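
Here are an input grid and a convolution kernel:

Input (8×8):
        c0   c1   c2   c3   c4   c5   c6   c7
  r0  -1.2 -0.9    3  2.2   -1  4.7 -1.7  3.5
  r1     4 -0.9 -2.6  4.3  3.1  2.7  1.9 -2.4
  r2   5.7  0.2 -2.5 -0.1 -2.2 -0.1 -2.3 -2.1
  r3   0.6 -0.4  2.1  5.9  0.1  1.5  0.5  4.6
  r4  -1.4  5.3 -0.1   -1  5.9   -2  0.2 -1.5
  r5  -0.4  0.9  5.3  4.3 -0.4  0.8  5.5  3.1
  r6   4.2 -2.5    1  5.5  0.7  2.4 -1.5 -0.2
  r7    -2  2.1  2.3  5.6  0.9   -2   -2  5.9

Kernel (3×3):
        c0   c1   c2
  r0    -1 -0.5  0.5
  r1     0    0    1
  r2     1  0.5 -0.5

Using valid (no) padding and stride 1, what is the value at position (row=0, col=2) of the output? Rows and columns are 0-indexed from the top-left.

The receptive field on the input at this output position is [3 2.2 -1 / -2.6 4.3 3.1 / -2.5 -0.1 -2.2]. Elementwise product with the kernel and sum: 3·-1 + 2.2·-0.5 + -1·0.5 + 3.1·1 + -2.5·1 + -0.1·0.5 + -2.2·-0.5.

-2.95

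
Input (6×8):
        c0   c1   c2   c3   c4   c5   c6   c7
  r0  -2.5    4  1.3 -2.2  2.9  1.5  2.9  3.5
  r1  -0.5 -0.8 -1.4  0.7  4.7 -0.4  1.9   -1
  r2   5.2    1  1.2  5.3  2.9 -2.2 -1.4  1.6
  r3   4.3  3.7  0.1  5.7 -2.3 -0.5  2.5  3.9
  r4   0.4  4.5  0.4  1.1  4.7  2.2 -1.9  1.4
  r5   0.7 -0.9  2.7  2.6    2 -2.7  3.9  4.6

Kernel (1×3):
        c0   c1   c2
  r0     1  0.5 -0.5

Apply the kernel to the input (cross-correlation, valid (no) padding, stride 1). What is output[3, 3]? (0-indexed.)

4.8

The receptive field on the input at this output position is [5.7 -2.3 -0.5]. Elementwise product with the kernel and sum: 5.7·1 + -2.3·0.5 + -0.5·-0.5.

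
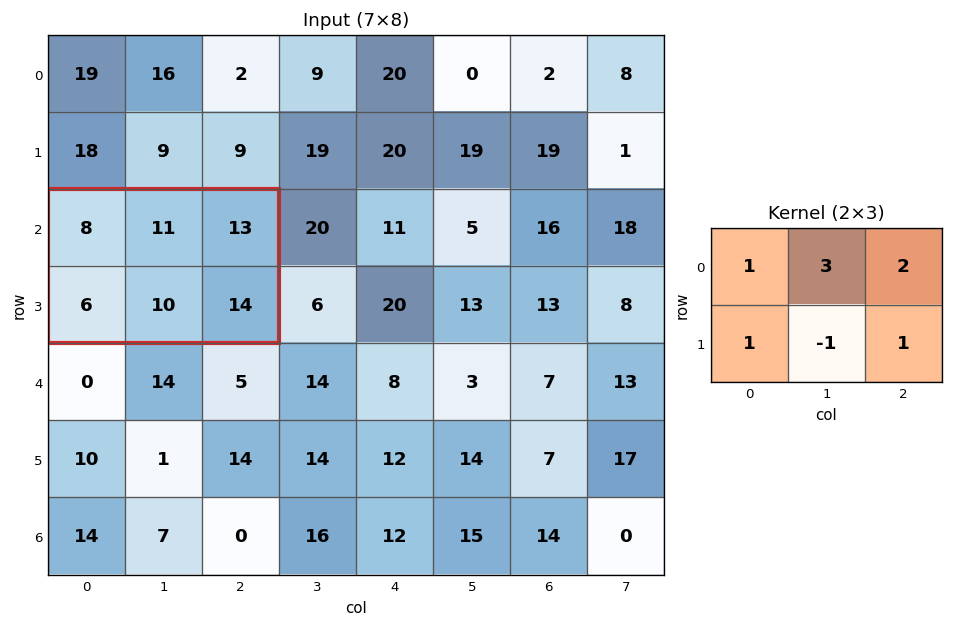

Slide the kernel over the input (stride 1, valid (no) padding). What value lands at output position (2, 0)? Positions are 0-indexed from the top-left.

The receptive field on the input at this output position is [8 11 13 / 6 10 14]. Elementwise product with the kernel and sum: 8·1 + 11·3 + 13·2 + 6·1 + 10·-1 + 14·1.

77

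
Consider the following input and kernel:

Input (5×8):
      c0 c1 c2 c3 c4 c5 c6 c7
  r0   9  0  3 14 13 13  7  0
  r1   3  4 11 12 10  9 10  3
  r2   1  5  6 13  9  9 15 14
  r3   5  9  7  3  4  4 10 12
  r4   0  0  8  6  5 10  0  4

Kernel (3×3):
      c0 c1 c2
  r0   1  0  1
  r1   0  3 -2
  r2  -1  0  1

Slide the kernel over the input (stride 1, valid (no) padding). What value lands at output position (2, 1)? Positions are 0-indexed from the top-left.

39

The receptive field on the input at this output position is [5 6 13 / 9 7 3 / 0 8 6]. Elementwise product with the kernel and sum: 5·1 + 13·1 + 7·3 + 3·-2 + 0·-1 + 6·1.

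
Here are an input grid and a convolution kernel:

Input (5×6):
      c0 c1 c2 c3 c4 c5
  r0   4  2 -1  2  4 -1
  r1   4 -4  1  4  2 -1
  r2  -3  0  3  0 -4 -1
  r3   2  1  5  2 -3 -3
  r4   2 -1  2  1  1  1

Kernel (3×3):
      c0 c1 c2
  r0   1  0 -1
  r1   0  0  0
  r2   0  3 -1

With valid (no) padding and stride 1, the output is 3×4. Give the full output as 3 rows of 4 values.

Output[0,0]: The receptive field on the input at this output position is [4 2 -1 / 4 -4 1 / -3 0 3]. Elementwise product with the kernel and sum: 4·1 + -1·-1 + 0·3 + 3·-1.

2 9 -1 -8
1 5 8 -1
-11 5 9 3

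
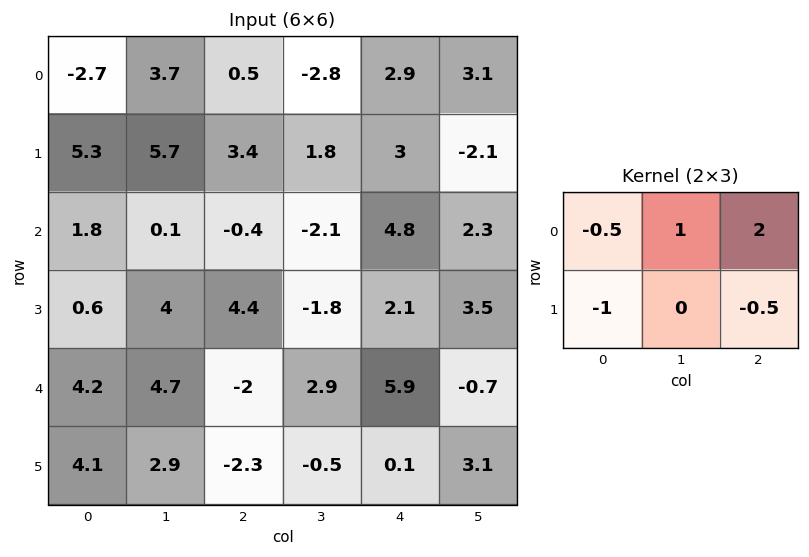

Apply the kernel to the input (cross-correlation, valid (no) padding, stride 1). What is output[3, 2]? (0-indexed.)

-0.75

The receptive field on the input at this output position is [4.4 -1.8 2.1 / -2 2.9 5.9]. Elementwise product with the kernel and sum: 4.4·-0.5 + -1.8·1 + 2.1·2 + -2·-1 + 5.9·-0.5.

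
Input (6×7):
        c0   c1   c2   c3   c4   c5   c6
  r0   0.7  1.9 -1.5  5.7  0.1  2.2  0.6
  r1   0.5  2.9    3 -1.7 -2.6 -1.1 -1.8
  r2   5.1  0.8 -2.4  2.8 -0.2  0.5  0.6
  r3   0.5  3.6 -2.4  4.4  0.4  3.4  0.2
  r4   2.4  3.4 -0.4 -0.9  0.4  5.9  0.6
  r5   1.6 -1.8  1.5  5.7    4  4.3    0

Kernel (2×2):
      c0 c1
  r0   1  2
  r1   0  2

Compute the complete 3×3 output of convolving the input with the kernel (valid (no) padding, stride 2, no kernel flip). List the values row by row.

Output[0,0]: The receptive field on the input at this output position is [0.7 1.9 / 0.5 2.9]. Elementwise product with the kernel and sum: 0.7·1 + 1.9·2 + 2.9·2.
Output[0,1]: The receptive field on the input at this output position is [-1.5 5.7 / 3 -1.7]. Elementwise product with the kernel and sum: -1.5·1 + 5.7·2 + -1.7·2.

10.3 6.5 2.3
13.9 12 7.6
5.6 9.2 20.8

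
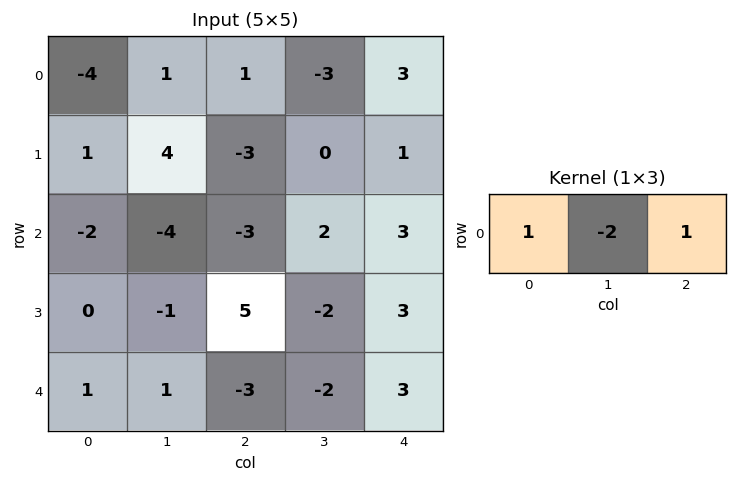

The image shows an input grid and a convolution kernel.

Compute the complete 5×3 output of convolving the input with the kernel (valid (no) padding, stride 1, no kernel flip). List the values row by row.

Output[0,0]: The receptive field on the input at this output position is [-4 1 1]. Elementwise product with the kernel and sum: -4·1 + 1·-2 + 1·1.
Output[0,1]: The receptive field on the input at this output position is [1 1 -3]. Elementwise product with the kernel and sum: 1·1 + 1·-2 + -3·1.

-5 -4 10
-10 10 -2
3 4 -4
7 -13 12
-4 5 4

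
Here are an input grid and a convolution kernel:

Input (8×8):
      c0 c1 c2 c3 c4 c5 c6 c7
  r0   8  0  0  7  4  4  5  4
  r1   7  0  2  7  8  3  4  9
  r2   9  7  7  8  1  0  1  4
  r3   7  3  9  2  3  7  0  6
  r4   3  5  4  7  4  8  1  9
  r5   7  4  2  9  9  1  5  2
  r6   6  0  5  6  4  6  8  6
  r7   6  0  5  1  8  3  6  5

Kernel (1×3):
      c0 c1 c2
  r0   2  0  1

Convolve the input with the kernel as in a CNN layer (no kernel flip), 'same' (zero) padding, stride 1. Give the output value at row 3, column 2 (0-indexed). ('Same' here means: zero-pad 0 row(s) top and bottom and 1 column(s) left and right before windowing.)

The receptive field on the zero-padded input at this output position is [3 9 2]. Elementwise product with the kernel and sum: 3·2 + 2·1.

8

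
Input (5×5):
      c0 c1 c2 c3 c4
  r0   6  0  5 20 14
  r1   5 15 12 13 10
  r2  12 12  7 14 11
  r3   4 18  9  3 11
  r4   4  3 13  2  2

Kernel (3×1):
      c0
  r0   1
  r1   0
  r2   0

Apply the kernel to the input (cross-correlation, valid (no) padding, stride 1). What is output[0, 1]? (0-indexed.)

The receptive field on the input at this output position is [0 / 15 / 12]. Elementwise product with the kernel and sum: 0·1.

0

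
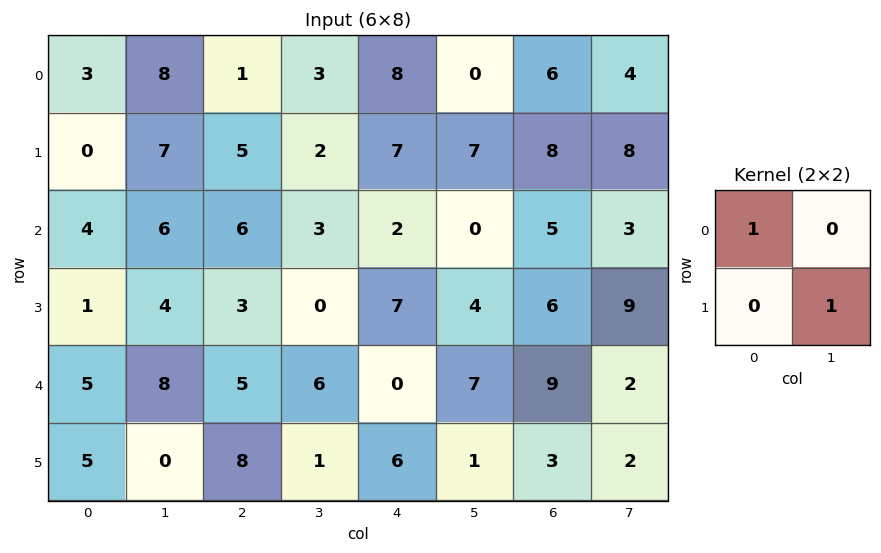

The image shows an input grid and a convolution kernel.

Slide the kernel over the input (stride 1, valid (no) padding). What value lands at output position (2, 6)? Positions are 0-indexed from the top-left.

The receptive field on the input at this output position is [5 3 / 6 9]. Elementwise product with the kernel and sum: 5·1 + 9·1.

14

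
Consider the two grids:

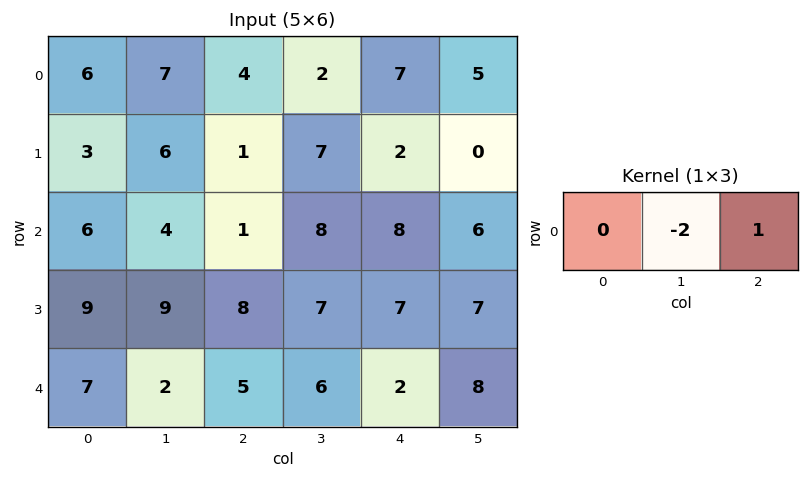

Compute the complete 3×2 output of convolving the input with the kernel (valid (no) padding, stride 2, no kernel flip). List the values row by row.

-10 3
-7 -8
1 -10

Output[0,0]: The receptive field on the input at this output position is [6 7 4]. Elementwise product with the kernel and sum: 7·-2 + 4·1.
Output[0,1]: The receptive field on the input at this output position is [4 2 7]. Elementwise product with the kernel and sum: 2·-2 + 7·1.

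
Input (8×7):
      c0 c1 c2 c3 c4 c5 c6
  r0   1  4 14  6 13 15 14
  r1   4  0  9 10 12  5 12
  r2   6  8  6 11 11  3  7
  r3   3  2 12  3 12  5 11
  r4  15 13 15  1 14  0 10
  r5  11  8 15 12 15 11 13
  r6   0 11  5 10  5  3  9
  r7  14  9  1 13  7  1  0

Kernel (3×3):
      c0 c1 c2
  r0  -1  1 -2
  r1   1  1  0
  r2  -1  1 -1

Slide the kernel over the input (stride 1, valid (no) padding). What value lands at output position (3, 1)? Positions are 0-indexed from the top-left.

The receptive field on the input at this output position is [2 12 3 / 13 15 1 / 8 15 12]. Elementwise product with the kernel and sum: 2·-1 + 12·1 + 3·-2 + 13·1 + 15·1 + 8·-1 + 15·1 + 12·-1.

27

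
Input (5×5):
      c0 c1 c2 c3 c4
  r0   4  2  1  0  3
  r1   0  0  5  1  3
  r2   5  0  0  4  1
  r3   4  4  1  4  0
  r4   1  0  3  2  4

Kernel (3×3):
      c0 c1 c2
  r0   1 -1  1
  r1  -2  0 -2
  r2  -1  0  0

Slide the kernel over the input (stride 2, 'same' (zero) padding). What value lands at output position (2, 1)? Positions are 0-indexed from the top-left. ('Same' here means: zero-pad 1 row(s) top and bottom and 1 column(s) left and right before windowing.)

3

The receptive field on the zero-padded input at this output position is [4 1 4 / 0 3 2 / 0 0 0]. Elementwise product with the kernel and sum: 4·1 + 1·-1 + 4·1 + 0·-2 + 2·-2 + 0·-1.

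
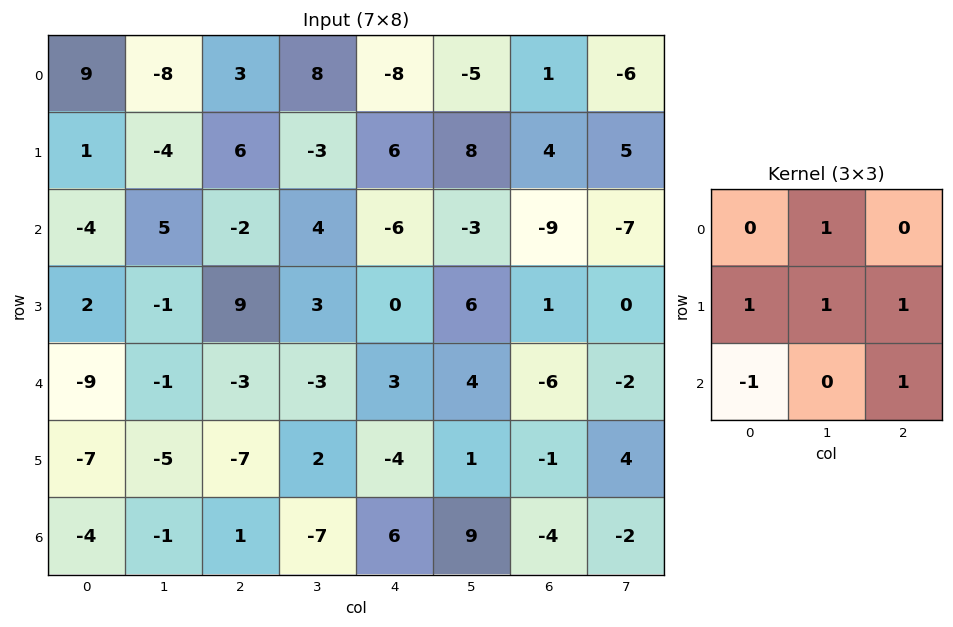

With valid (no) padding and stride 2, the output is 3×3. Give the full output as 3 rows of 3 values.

-3 13 10
21 22 -5
-15 -7 -10

Output[0,0]: The receptive field on the input at this output position is [9 -8 3 / 1 -4 6 / -4 5 -2]. Elementwise product with the kernel and sum: -8·1 + 1·1 + -4·1 + 6·1 + -4·-1 + -2·1.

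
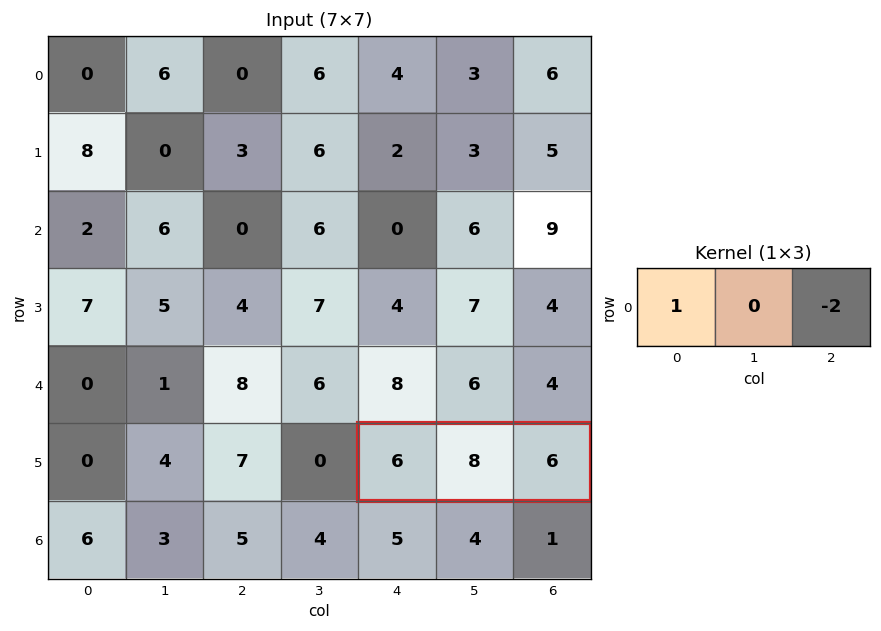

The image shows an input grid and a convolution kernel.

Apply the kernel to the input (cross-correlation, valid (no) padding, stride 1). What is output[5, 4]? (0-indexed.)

-6

The receptive field on the input at this output position is [6 8 6]. Elementwise product with the kernel and sum: 6·1 + 6·-2.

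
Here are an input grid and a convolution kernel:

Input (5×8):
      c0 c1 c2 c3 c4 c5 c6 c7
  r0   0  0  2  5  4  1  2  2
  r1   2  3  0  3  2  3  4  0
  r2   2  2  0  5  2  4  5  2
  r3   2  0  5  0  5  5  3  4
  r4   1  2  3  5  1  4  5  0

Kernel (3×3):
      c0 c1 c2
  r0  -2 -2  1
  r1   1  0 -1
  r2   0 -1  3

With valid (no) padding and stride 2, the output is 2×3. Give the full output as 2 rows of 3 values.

2 -11 1
-4 -10 6

Output[0,0]: The receptive field on the input at this output position is [0 0 2 / 2 3 0 / 2 2 0]. Elementwise product with the kernel and sum: 0·-2 + 0·-2 + 2·1 + 2·1 + 0·-1 + 2·-1 + 0·3.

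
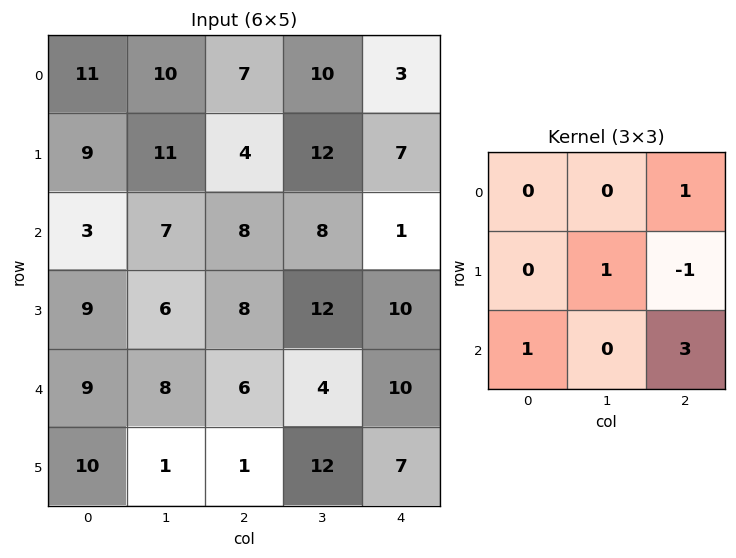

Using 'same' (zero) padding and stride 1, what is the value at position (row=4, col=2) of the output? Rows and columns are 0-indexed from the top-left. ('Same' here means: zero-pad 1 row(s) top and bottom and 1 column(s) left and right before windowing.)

The receptive field on the zero-padded input at this output position is [6 8 12 / 8 6 4 / 1 1 12]. Elementwise product with the kernel and sum: 12·1 + 6·1 + 4·-1 + 1·1 + 12·3.

51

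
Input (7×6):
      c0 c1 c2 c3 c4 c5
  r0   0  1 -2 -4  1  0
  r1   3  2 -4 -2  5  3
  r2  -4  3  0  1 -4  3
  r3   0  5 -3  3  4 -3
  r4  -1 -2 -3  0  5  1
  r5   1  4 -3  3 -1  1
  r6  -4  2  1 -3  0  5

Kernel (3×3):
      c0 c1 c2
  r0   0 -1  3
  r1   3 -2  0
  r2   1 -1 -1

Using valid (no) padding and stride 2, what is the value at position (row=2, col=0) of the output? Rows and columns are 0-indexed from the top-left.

-19

The receptive field on the input at this output position is [-1 -2 -3 / 1 4 -3 / -4 2 1]. Elementwise product with the kernel and sum: -2·-1 + -3·3 + 1·3 + 4·-2 + -4·1 + 2·-1 + 1·-1.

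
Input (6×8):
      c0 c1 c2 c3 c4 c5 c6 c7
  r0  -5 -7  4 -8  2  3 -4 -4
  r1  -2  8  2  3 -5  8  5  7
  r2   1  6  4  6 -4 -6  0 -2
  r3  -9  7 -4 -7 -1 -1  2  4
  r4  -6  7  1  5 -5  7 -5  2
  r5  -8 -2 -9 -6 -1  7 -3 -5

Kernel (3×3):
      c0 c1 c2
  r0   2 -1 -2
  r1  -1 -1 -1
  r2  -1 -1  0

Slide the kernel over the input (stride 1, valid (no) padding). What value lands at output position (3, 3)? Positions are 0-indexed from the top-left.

-11

The receptive field on the input at this output position is [-7 -1 -1 / 5 -5 7 / -6 -1 7]. Elementwise product with the kernel and sum: -7·2 + -1·-1 + -1·-2 + 5·-1 + -5·-1 + 7·-1 + -6·-1 + -1·-1.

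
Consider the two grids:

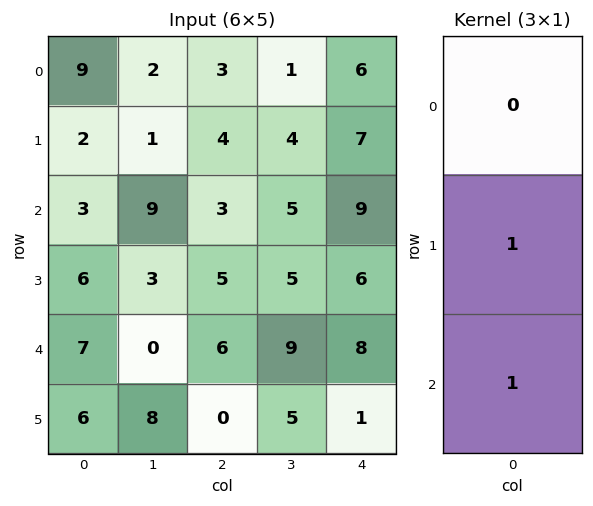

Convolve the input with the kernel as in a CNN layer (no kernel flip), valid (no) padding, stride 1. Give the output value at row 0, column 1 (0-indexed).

10

The receptive field on the input at this output position is [2 / 1 / 9]. Elementwise product with the kernel and sum: 1·1 + 9·1.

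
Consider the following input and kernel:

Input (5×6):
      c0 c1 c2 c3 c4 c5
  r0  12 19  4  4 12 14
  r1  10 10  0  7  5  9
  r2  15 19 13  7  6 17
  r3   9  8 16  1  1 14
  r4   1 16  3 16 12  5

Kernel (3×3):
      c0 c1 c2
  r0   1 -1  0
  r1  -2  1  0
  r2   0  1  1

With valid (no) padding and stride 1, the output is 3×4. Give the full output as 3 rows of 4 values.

15 15 20 6
13 2 -24 9
5 25 3 17

Output[0,0]: The receptive field on the input at this output position is [12 19 4 / 10 10 0 / 15 19 13]. Elementwise product with the kernel and sum: 12·1 + 19·-1 + 10·-2 + 10·1 + 19·1 + 13·1.
Output[0,1]: The receptive field on the input at this output position is [19 4 4 / 10 0 7 / 19 13 7]. Elementwise product with the kernel and sum: 19·1 + 4·-1 + 10·-2 + 0·1 + 13·1 + 7·1.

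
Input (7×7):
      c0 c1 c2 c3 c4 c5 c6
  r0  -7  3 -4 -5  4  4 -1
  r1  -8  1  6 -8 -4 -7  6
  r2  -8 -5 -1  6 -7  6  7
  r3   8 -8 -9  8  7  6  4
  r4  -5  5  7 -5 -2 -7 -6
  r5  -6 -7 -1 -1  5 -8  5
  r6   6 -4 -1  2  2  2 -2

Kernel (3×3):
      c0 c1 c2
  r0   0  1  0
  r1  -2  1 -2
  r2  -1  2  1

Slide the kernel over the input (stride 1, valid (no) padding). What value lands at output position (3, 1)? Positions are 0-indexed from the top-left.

2

The receptive field on the input at this output position is [-8 -9 8 / 5 7 -5 / -7 -1 -1]. Elementwise product with the kernel and sum: -9·1 + 5·-2 + 7·1 + -5·-2 + -7·-1 + -1·2 + -1·1.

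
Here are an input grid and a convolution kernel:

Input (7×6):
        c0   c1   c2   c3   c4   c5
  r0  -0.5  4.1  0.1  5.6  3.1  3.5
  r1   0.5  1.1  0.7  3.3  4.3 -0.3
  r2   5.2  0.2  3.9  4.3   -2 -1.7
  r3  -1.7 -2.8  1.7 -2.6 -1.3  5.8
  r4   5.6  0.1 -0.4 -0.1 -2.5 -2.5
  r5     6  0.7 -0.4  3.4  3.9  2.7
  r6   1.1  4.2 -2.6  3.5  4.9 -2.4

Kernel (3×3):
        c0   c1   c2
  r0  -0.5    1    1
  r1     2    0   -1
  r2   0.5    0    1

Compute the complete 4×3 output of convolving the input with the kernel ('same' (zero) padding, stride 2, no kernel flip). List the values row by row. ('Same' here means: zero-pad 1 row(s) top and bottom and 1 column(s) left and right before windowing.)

Output[0,0]: The receptive field on the zero-padded input at this output position is [0 0 0 / 0 -0.5 4.1 / 0 0.5 1.1]. Elementwise product with the kernel and sum: 0·-0.5 + 0·1 + 0·1 + 0·2 + 4.1·-1 + 0·0.5 + 1.1·1.
Output[0,1]: The receptive field on the zero-padded input at this output position is [0 0 0 / 4.1 0.1 5.6 / 1.1 0.7 3.3]. Elementwise product with the kernel and sum: 0·-0.5 + 0·1 + 0·1 + 4.1·2 + 5.6·-1 + 1.1·0.5 + 3.3·1.

-3 6.45 9.05
-1.4 -4.45 17.15
-3.9 4.55 12.5
2.5 7.55 14.3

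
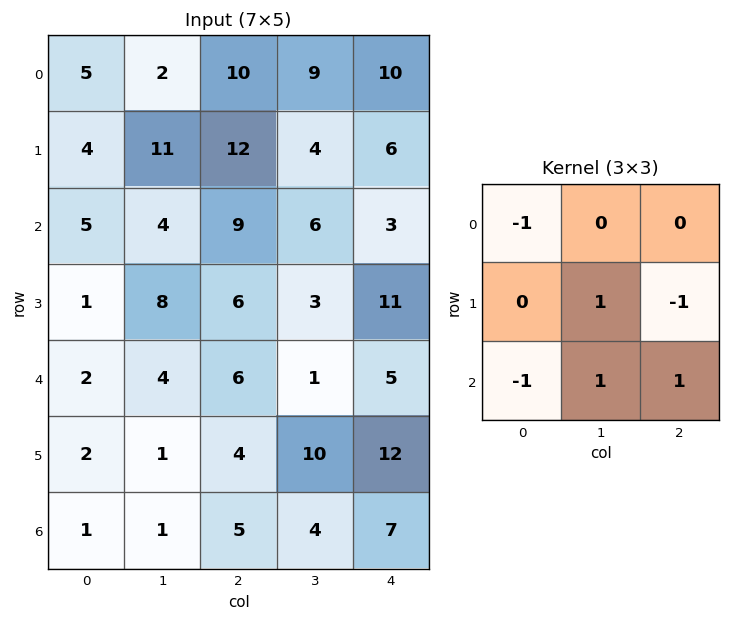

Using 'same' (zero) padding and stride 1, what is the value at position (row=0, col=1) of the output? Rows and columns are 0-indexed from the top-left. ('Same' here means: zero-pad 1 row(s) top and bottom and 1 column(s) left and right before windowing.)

The receptive field on the zero-padded input at this output position is [0 0 0 / 5 2 10 / 4 11 12]. Elementwise product with the kernel and sum: 0·-1 + 2·1 + 10·-1 + 4·-1 + 11·1 + 12·1.

11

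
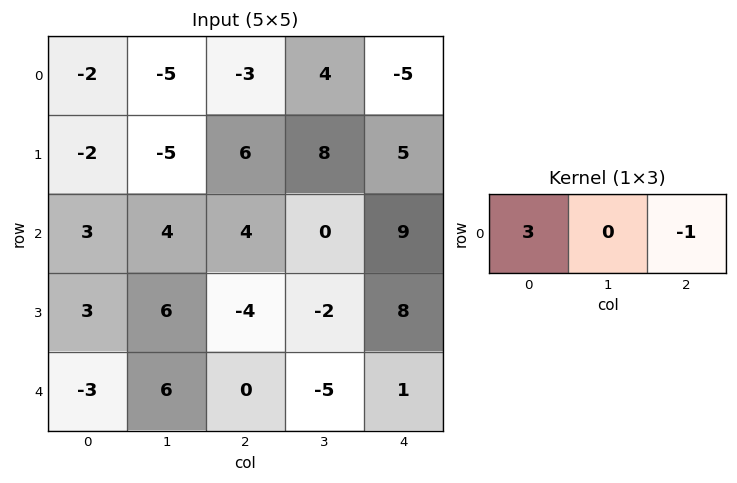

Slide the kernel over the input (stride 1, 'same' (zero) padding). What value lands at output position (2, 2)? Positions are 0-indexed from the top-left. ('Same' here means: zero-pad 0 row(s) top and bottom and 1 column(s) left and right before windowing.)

The receptive field on the zero-padded input at this output position is [4 4 0]. Elementwise product with the kernel and sum: 4·3 + 0·-1.

12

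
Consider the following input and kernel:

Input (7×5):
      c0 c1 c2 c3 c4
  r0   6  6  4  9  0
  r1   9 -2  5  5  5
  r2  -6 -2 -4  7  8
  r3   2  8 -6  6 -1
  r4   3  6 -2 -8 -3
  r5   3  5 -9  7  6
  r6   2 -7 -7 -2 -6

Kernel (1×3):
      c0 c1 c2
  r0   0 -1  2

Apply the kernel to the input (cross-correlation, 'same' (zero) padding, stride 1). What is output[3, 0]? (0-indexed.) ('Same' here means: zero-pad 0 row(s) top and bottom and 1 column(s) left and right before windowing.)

The receptive field on the zero-padded input at this output position is [0 2 8]. Elementwise product with the kernel and sum: 2·-1 + 8·2.

14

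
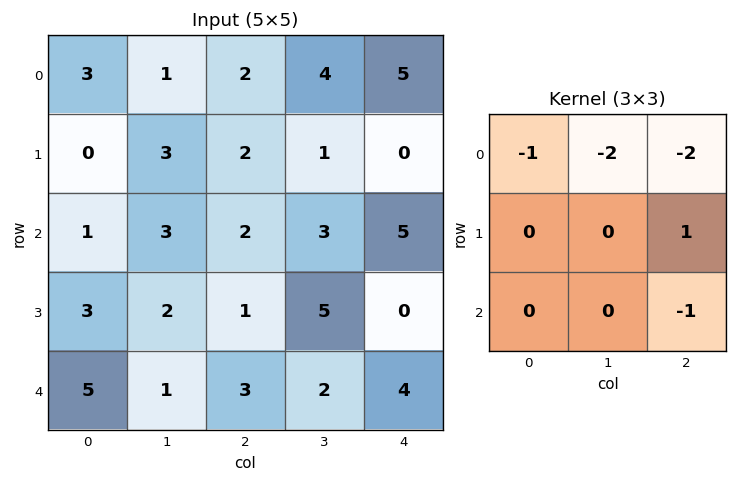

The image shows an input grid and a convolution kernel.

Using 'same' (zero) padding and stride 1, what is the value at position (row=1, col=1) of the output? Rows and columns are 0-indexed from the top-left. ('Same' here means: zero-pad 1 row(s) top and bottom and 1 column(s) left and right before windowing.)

The receptive field on the zero-padded input at this output position is [3 1 2 / 0 3 2 / 1 3 2]. Elementwise product with the kernel and sum: 3·-1 + 1·-2 + 2·-2 + 2·1 + 2·-1.

-9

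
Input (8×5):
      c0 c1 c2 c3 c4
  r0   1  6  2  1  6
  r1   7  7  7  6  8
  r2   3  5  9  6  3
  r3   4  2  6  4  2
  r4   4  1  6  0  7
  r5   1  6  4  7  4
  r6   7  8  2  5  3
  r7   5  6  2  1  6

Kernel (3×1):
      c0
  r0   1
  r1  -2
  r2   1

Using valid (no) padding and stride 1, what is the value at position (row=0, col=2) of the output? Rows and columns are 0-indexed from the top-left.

-3

The receptive field on the input at this output position is [2 / 7 / 9]. Elementwise product with the kernel and sum: 2·1 + 7·-2 + 9·1.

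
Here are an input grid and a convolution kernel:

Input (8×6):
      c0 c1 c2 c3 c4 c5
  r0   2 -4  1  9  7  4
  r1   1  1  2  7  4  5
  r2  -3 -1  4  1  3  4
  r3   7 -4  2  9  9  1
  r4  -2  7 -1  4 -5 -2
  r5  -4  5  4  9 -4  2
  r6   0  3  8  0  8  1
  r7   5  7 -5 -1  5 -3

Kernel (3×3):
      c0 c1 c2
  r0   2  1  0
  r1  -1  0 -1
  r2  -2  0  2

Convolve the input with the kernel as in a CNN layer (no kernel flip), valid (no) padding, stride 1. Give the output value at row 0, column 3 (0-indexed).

The receptive field on the input at this output position is [9 7 4 / 7 4 5 / 1 3 4]. Elementwise product with the kernel and sum: 9·2 + 7·1 + 7·-1 + 5·-1 + 1·-2 + 4·2.

19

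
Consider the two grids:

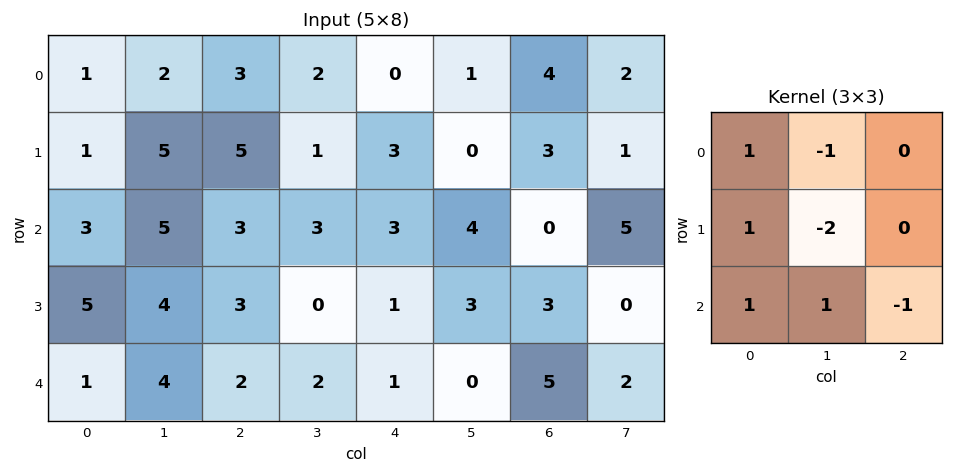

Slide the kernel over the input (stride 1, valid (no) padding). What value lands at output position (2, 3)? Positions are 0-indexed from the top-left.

The receptive field on the input at this output position is [3 3 4 / 0 1 3 / 2 1 0]. Elementwise product with the kernel and sum: 3·1 + 3·-1 + 0·1 + 1·-2 + 2·1 + 1·1 + 0·-1.

1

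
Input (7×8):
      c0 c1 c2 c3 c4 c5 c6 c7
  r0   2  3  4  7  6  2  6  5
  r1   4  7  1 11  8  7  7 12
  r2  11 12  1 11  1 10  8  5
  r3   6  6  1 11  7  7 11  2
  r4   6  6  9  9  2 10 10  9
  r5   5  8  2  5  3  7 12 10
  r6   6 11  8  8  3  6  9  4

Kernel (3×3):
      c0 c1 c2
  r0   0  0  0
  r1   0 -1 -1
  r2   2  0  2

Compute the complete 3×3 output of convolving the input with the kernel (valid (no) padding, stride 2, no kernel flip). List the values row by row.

16 -15 4
23 4 6
18 14 5

Output[0,0]: The receptive field on the input at this output position is [2 3 4 / 4 7 1 / 11 12 1]. Elementwise product with the kernel and sum: 7·-1 + 1·-1 + 11·2 + 1·2.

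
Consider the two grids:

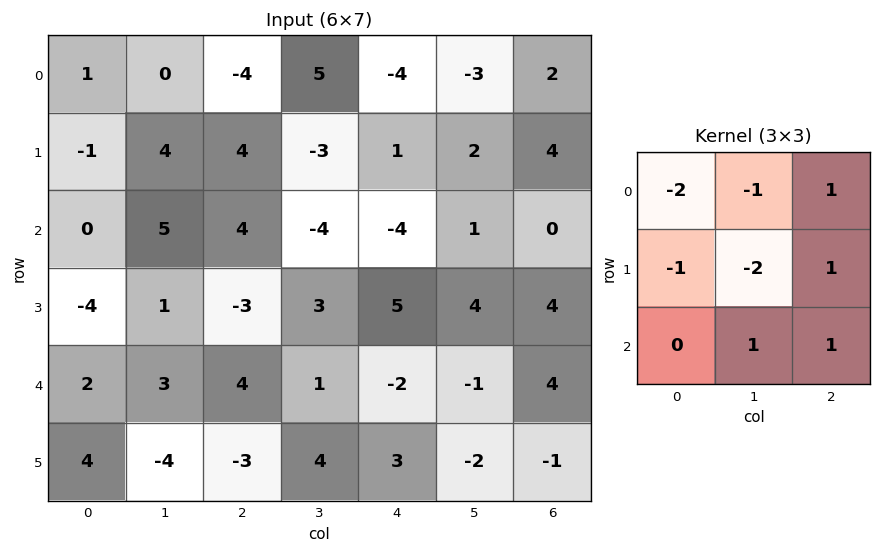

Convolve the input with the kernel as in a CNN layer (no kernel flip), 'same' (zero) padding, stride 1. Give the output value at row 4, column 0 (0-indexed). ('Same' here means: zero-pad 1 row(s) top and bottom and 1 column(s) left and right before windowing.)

The receptive field on the zero-padded input at this output position is [0 -4 1 / 0 2 3 / 0 4 -4]. Elementwise product with the kernel and sum: 0·-2 + -4·-1 + 1·1 + 0·-1 + 2·-2 + 3·1 + 4·1 + -4·1.

4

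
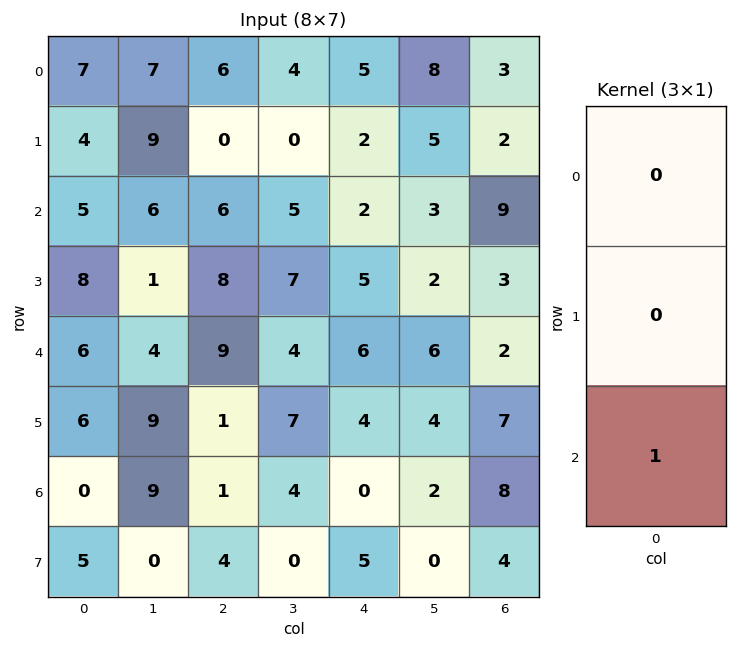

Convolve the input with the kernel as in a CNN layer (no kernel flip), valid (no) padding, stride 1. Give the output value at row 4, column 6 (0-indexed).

8

The receptive field on the input at this output position is [2 / 7 / 8]. Elementwise product with the kernel and sum: 8·1.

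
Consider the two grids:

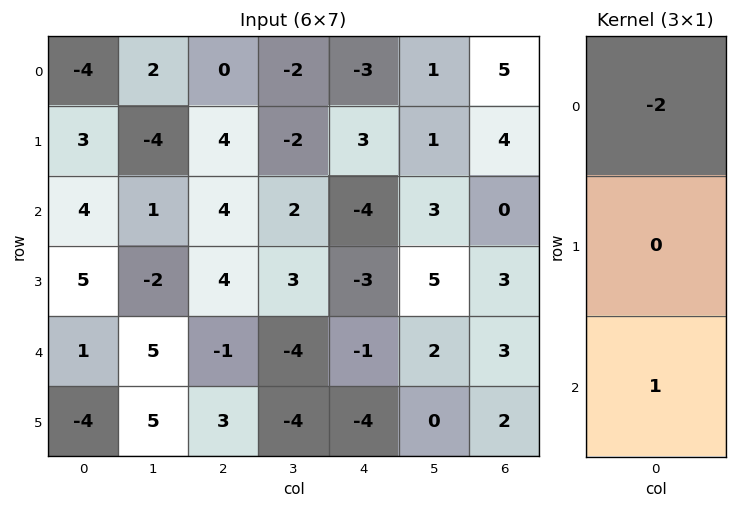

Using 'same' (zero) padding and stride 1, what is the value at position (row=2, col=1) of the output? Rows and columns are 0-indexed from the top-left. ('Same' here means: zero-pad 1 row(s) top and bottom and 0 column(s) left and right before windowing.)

6

The receptive field on the zero-padded input at this output position is [-4 / 1 / -2]. Elementwise product with the kernel and sum: -4·-2 + -2·1.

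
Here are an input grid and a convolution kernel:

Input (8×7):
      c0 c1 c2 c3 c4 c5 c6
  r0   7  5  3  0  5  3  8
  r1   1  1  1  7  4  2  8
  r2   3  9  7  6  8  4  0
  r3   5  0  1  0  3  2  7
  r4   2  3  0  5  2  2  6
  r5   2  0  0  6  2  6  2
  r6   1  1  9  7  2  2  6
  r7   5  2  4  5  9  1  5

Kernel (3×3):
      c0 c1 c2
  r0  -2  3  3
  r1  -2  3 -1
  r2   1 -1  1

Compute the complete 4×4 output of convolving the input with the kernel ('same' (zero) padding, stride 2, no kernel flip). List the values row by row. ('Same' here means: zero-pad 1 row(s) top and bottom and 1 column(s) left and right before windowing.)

Output[0,0]: The receptive field on the zero-padded input at this output position is [0 0 0 / 0 7 5 / 0 1 1]. Elementwise product with the kernel and sum: 0·-2 + 0·3 + 0·3 + 0·-2 + 7·3 + 5·-1 + 0·1 + 1·-1 + 1·1.
Output[0,1]: The receptive field on the zero-padded input at this output position is [0 0 0 / 5 3 0 / 1 1 7]. Elementwise product with the kernel and sum: 0·-2 + 0·3 + 0·3 + 5·-2 + 3·3 + 0·-1 + 1·1 + 1·-1 + 7·1.

16 6 17 12
1 18 11 7
16 -2 19 35
5 39 -1 4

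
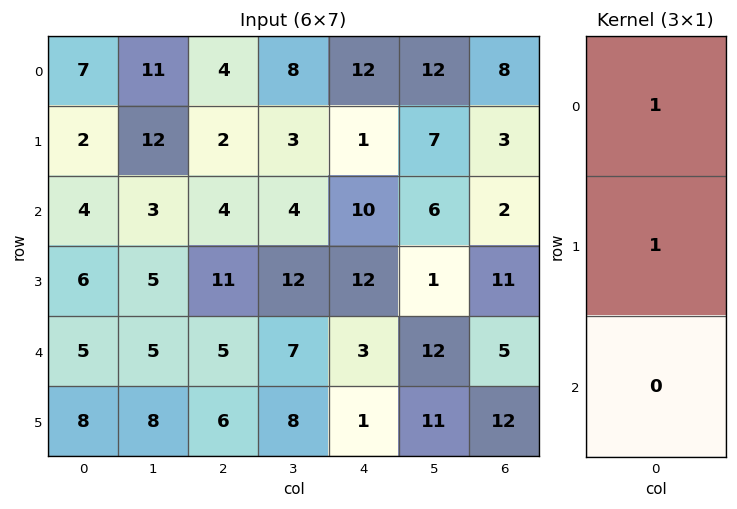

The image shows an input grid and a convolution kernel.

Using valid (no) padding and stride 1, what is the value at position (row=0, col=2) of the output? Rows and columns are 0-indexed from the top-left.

The receptive field on the input at this output position is [4 / 2 / 4]. Elementwise product with the kernel and sum: 4·1 + 2·1.

6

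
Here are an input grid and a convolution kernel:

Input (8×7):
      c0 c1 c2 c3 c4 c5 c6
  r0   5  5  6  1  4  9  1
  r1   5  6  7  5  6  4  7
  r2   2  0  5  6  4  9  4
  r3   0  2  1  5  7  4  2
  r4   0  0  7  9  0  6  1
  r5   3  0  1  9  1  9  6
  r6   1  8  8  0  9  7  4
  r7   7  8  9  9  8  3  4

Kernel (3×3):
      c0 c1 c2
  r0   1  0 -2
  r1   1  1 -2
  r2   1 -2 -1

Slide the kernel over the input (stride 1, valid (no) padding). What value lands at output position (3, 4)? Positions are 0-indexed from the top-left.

The receptive field on the input at this output position is [7 4 2 / 0 6 1 / 1 9 6]. Elementwise product with the kernel and sum: 7·1 + 2·-2 + 0·1 + 6·1 + 1·-2 + 1·1 + 9·-2 + 6·-1.

-16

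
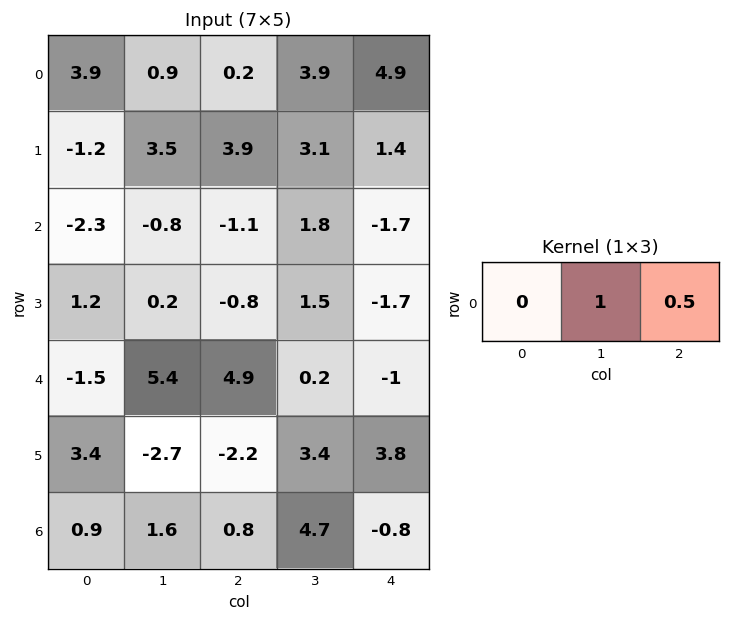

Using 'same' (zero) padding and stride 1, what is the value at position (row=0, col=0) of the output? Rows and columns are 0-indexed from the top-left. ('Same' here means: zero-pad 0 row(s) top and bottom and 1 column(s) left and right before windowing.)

The receptive field on the zero-padded input at this output position is [0 3.9 0.9]. Elementwise product with the kernel and sum: 3.9·1 + 0.9·0.5.

4.35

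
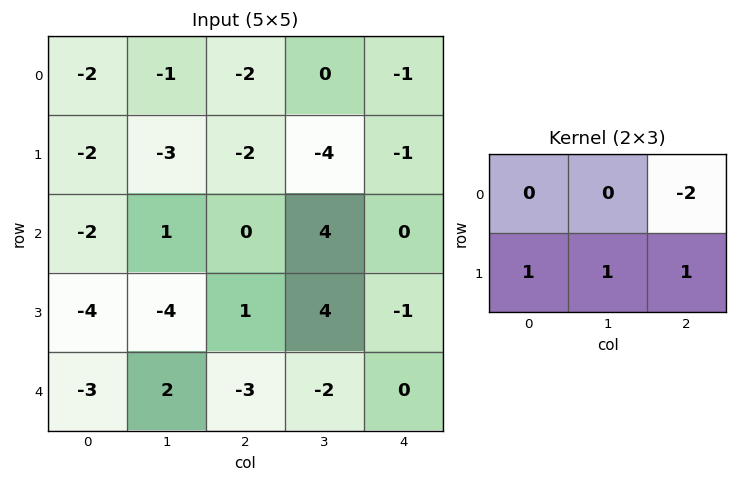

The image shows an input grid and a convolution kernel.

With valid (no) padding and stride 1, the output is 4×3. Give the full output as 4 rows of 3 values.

Output[0,0]: The receptive field on the input at this output position is [-2 -1 -2 / -2 -3 -2]. Elementwise product with the kernel and sum: -2·-2 + -2·1 + -3·1 + -2·1.
Output[0,1]: The receptive field on the input at this output position is [-1 -2 0 / -3 -2 -4]. Elementwise product with the kernel and sum: 0·-2 + -3·1 + -2·1 + -4·1.

-3 -9 -5
3 13 6
-7 -7 4
-6 -11 -3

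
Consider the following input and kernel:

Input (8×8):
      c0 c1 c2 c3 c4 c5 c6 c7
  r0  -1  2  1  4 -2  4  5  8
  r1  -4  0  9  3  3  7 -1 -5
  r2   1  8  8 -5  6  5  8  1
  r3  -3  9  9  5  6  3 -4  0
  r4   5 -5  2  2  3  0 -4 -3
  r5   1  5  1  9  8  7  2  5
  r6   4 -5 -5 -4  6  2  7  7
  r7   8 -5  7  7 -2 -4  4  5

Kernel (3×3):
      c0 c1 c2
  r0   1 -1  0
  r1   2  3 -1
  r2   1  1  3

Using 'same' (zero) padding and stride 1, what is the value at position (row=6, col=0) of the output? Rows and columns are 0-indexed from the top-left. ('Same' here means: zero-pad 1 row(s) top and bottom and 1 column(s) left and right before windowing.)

9

The receptive field on the zero-padded input at this output position is [0 1 5 / 0 4 -5 / 0 8 -5]. Elementwise product with the kernel and sum: 0·1 + 1·-1 + 0·2 + 4·3 + -5·-1 + 0·1 + 8·1 + -5·3.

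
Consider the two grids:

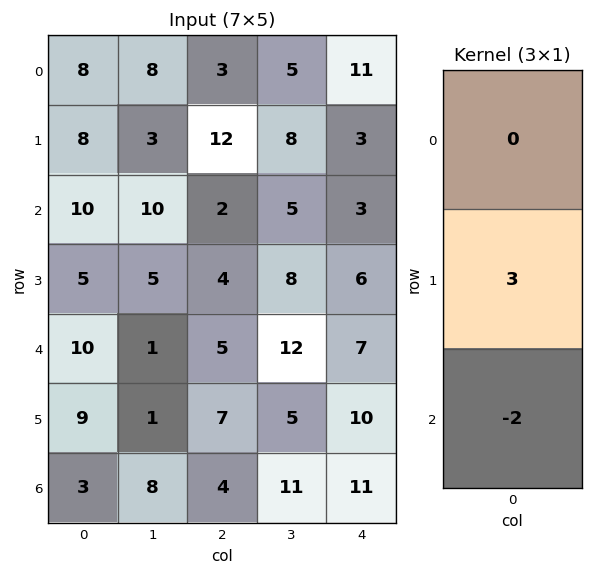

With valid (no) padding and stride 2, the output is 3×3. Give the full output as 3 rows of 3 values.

Output[0,0]: The receptive field on the input at this output position is [8 / 8 / 10]. Elementwise product with the kernel and sum: 8·3 + 10·-2.
Output[0,1]: The receptive field on the input at this output position is [3 / 12 / 2]. Elementwise product with the kernel and sum: 12·3 + 2·-2.

4 32 3
-5 2 4
21 13 8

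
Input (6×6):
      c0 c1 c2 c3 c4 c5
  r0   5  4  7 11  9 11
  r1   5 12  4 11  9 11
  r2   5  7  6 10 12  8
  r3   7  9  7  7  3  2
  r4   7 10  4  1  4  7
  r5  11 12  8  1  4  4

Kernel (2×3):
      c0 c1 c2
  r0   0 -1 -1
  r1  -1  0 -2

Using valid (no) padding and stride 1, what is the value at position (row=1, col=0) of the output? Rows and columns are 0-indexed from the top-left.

The receptive field on the input at this output position is [5 12 4 / 5 7 6]. Elementwise product with the kernel and sum: 12·-1 + 4·-1 + 5·-1 + 6·-2.

-33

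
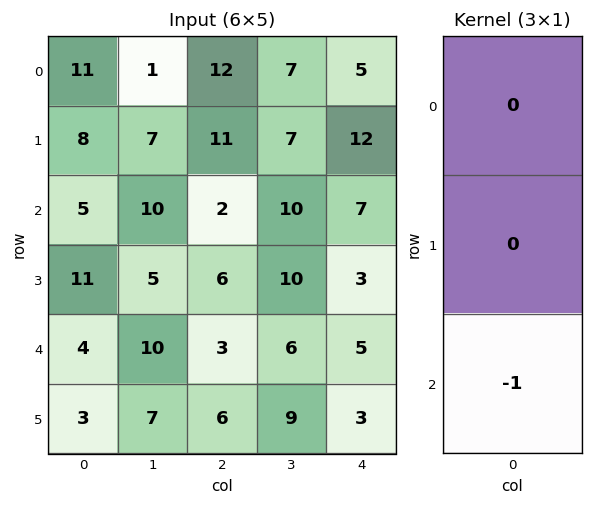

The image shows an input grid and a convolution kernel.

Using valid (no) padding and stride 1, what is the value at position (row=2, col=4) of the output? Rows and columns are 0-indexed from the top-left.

-5

The receptive field on the input at this output position is [7 / 3 / 5]. Elementwise product with the kernel and sum: 5·-1.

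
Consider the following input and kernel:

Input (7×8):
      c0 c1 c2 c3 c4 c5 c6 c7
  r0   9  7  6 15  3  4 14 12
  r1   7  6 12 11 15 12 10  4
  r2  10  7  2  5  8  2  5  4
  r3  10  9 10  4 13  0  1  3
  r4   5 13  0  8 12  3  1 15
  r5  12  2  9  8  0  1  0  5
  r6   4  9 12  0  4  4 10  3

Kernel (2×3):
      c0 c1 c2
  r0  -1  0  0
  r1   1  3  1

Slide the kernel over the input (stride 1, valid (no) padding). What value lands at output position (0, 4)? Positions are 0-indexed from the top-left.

The receptive field on the input at this output position is [3 4 14 / 15 12 10]. Elementwise product with the kernel and sum: 3·-1 + 15·1 + 12·3 + 10·1.

58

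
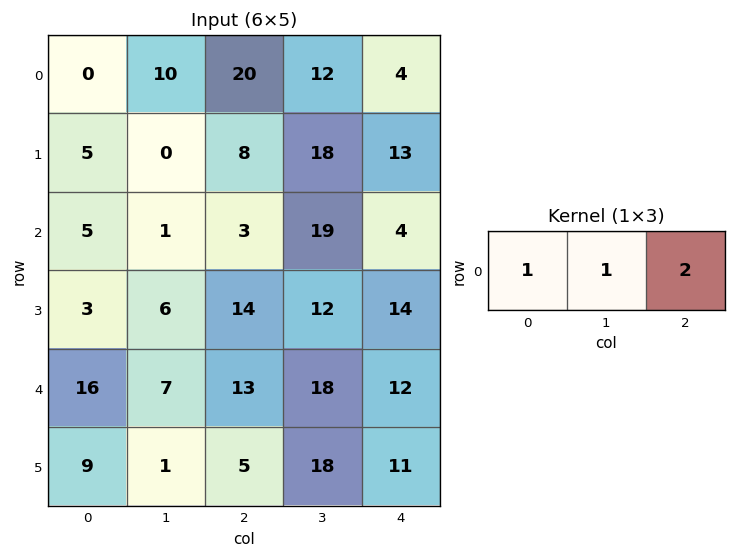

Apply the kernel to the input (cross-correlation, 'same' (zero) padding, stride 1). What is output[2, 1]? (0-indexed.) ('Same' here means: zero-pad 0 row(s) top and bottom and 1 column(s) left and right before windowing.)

The receptive field on the zero-padded input at this output position is [5 1 3]. Elementwise product with the kernel and sum: 5·1 + 1·1 + 3·2.

12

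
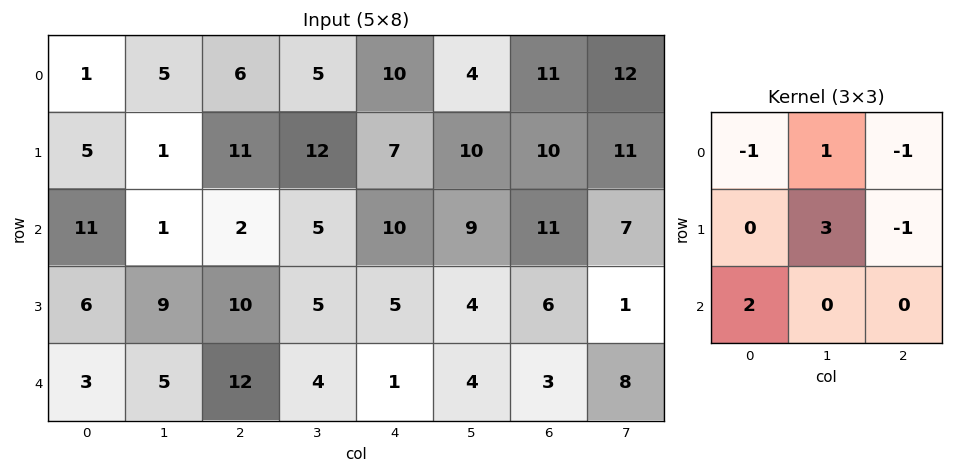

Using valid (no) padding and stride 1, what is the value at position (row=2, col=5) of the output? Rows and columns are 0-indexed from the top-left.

The receptive field on the input at this output position is [9 11 7 / 4 6 1 / 4 3 8]. Elementwise product with the kernel and sum: 9·-1 + 11·1 + 7·-1 + 6·3 + 1·-1 + 4·2.

20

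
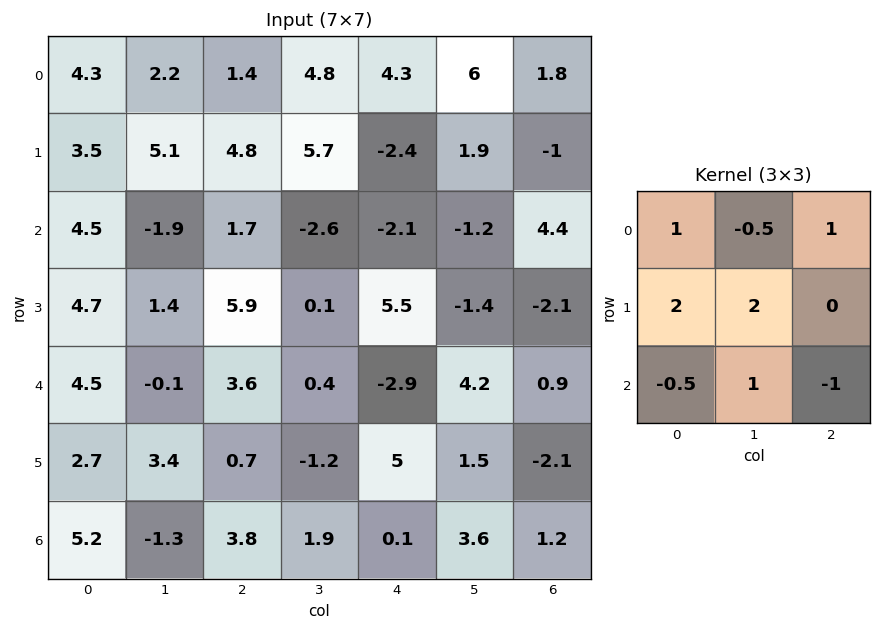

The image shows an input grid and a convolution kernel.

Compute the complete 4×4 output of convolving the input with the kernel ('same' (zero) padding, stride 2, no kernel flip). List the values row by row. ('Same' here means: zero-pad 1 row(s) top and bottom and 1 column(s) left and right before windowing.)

Output[0,0]: The receptive field on the zero-padded input at this output position is [0 0 0 / 0 4.3 2.2 / 0 3.5 5.1]. Elementwise product with the kernel and sum: 0·1 + 0·-0.5 + 0·1 + 0·2 + 4.3·2 + 0·-0.5 + 3.5·1 + 5.1·-1.

7 3.75 11.05 13.65
15.65 13.1 6.25 7.4
7.35 5.75 -4.95 7
12.45 6.85 1.8 12.15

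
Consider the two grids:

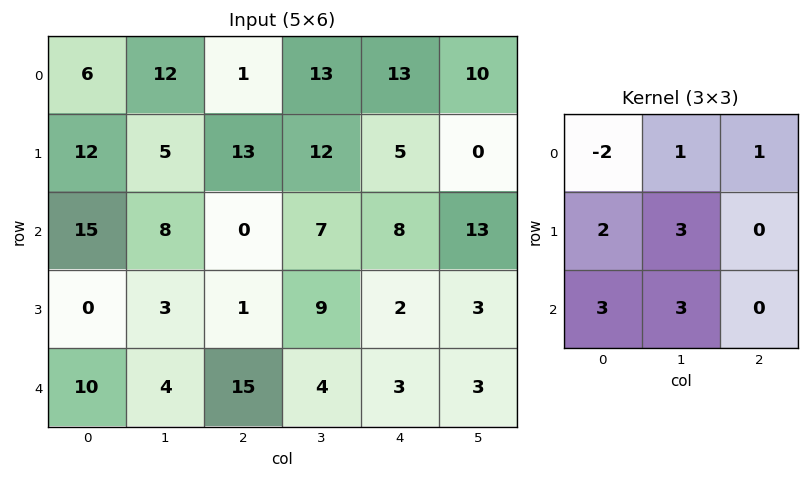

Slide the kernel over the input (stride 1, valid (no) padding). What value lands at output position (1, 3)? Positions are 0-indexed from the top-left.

The receptive field on the input at this output position is [12 5 0 / 7 8 13 / 9 2 3]. Elementwise product with the kernel and sum: 12·-2 + 5·1 + 0·1 + 7·2 + 8·3 + 9·3 + 2·3.

52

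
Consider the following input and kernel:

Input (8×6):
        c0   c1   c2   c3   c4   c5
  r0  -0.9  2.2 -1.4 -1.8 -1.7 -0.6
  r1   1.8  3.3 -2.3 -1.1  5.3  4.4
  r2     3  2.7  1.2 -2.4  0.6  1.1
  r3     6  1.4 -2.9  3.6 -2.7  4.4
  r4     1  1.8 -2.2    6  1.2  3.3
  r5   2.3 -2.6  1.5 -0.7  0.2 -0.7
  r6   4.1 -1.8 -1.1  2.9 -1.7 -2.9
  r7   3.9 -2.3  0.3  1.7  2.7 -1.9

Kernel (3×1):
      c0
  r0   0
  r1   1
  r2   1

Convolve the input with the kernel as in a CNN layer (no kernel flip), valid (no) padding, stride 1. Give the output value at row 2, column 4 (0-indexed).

The receptive field on the input at this output position is [0.6 / -2.7 / 1.2]. Elementwise product with the kernel and sum: -2.7·1 + 1.2·1.

-1.5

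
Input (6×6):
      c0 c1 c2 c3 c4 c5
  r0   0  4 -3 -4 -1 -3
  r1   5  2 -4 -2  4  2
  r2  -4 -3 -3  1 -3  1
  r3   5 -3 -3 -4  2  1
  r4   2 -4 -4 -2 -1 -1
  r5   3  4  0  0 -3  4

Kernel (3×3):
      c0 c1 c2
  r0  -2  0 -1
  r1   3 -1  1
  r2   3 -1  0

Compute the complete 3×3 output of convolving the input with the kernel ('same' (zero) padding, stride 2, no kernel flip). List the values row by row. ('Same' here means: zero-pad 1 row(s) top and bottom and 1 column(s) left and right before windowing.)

-1 21 -24
-6 -13 -5
-6 12 4

Output[0,0]: The receptive field on the zero-padded input at this output position is [0 0 0 / 0 0 4 / 0 5 2]. Elementwise product with the kernel and sum: 0·-2 + 0·-1 + 0·3 + 0·-1 + 4·1 + 0·3 + 5·-1.
Output[0,1]: The receptive field on the zero-padded input at this output position is [0 0 0 / 4 -3 -4 / 2 -4 -2]. Elementwise product with the kernel and sum: 0·-2 + 0·-1 + 4·3 + -3·-1 + -4·1 + 2·3 + -4·-1.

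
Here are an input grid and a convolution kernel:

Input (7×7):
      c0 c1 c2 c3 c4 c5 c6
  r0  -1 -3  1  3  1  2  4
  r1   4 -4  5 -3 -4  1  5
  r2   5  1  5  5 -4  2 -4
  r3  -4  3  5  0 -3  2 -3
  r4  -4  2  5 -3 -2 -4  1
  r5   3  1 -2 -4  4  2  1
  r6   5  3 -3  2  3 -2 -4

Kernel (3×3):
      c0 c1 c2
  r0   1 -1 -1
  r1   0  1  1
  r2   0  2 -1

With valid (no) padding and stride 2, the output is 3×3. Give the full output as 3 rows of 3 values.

Output[0,0]: The receptive field on the input at this output position is [-1 -3 1 / 4 -4 5 / 5 1 5]. Elementwise product with the kernel and sum: -1·1 + -3·-1 + 1·-1 + -4·1 + 5·1 + 1·2 + 5·-1.
Output[0,1]: The receptive field on the input at this output position is [1 3 1 / 5 -3 -4 / 5 5 -4]. Elementwise product with the kernel and sum: 1·1 + 3·-1 + 1·-1 + -3·1 + -4·1 + 5·2 + -4·-1.

-1 4 9
6 -3 -12
-3 11 4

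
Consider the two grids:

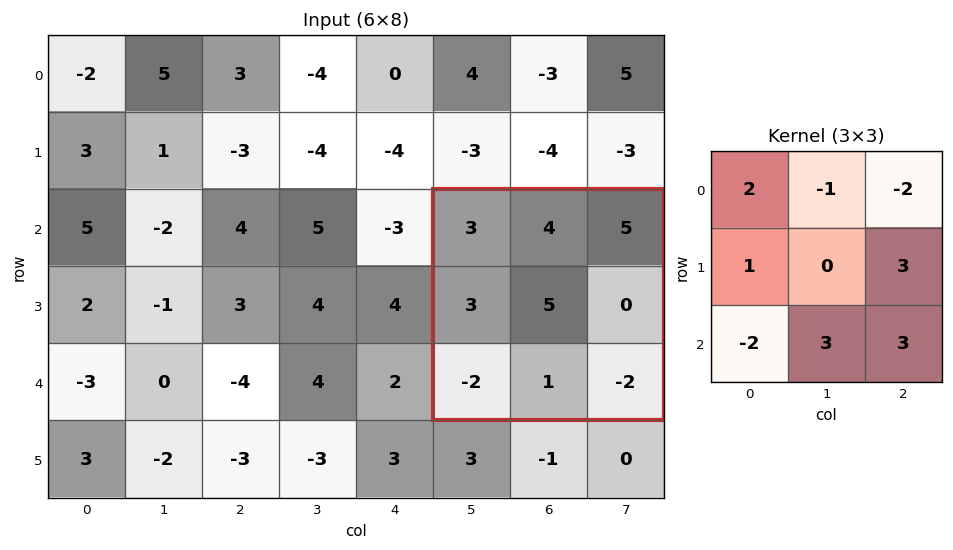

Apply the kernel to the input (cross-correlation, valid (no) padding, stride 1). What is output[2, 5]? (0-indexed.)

-4

The receptive field on the input at this output position is [3 4 5 / 3 5 0 / -2 1 -2]. Elementwise product with the kernel and sum: 3·2 + 4·-1 + 5·-2 + 3·1 + 0·3 + -2·-2 + 1·3 + -2·3.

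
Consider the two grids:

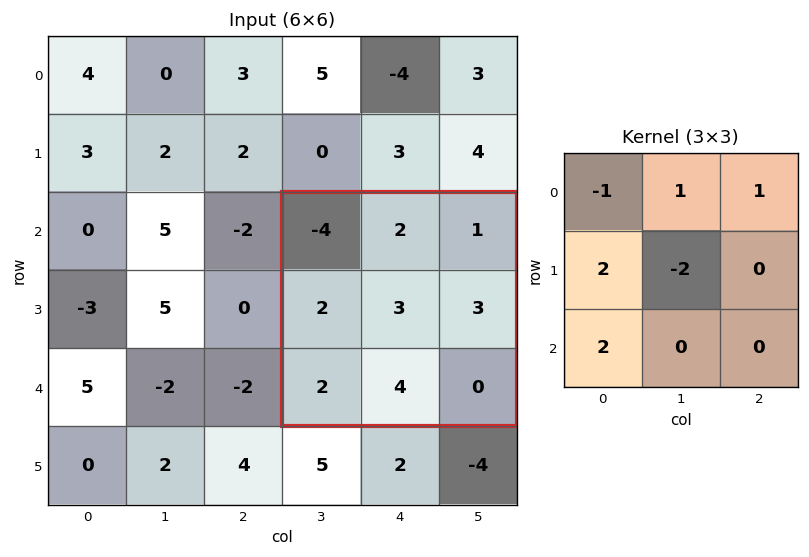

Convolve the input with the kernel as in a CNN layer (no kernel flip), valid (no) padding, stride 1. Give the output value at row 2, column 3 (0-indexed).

9

The receptive field on the input at this output position is [-4 2 1 / 2 3 3 / 2 4 0]. Elementwise product with the kernel and sum: -4·-1 + 2·1 + 1·1 + 2·2 + 3·-2 + 2·2.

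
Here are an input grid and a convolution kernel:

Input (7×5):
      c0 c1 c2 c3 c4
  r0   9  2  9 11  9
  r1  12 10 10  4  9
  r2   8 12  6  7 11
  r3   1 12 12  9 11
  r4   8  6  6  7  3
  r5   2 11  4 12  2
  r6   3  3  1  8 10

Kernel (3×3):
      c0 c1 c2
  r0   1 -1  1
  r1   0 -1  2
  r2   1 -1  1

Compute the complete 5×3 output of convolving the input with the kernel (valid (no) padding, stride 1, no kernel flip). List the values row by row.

Output[0,0]: The receptive field on the input at this output position is [9 2 9 / 12 10 10 / 8 12 6]. Elementwise product with the kernel and sum: 9·1 + 2·-1 + 9·1 + 10·-1 + 10·2 + 8·1 + 12·-1 + 6·1.

28 15 31
13 21 44
22 26 25
2 36 7
6 37 -3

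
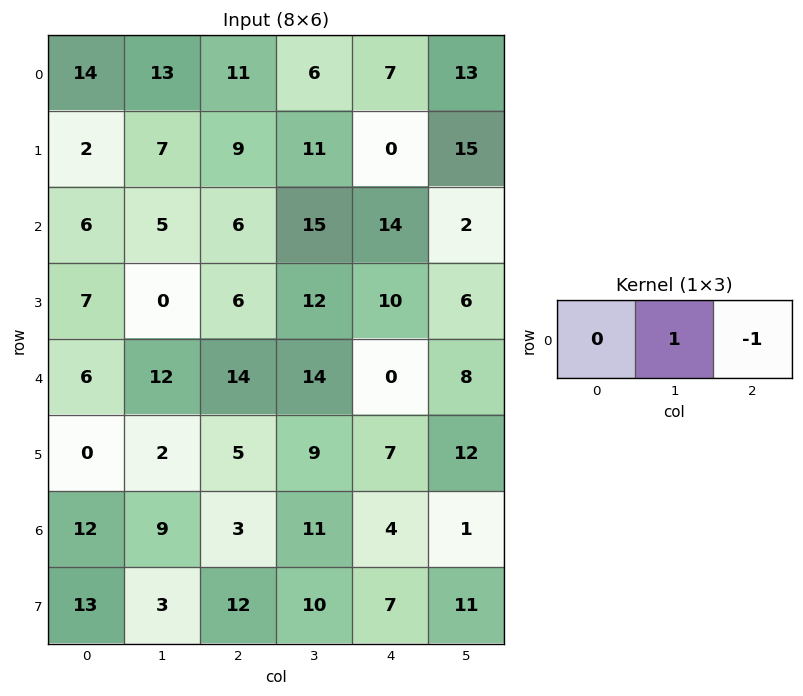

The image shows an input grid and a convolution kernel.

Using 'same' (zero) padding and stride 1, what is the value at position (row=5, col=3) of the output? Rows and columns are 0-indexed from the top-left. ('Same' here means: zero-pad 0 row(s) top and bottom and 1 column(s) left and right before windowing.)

The receptive field on the zero-padded input at this output position is [5 9 7]. Elementwise product with the kernel and sum: 9·1 + 7·-1.

2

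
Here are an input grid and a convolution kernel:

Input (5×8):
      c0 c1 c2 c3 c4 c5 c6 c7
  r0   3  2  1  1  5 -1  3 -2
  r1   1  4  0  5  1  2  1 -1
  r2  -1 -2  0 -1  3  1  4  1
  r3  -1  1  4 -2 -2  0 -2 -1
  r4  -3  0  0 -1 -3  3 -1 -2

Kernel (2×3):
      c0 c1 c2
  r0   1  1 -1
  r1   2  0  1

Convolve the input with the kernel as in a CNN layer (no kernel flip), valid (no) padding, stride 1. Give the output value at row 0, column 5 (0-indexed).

The receptive field on the input at this output position is [-1 3 -2 / 2 1 -1]. Elementwise product with the kernel and sum: -1·1 + 3·1 + -2·-1 + 2·2 + -1·1.

7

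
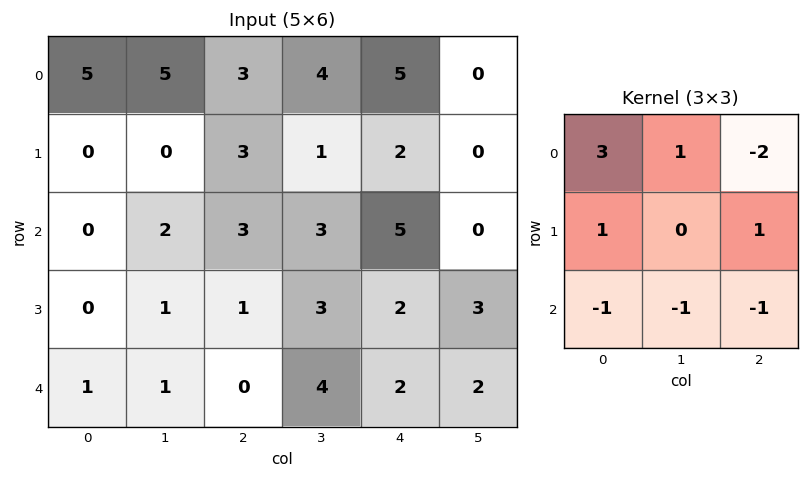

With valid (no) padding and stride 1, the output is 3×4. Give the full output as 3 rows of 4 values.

12 3 -3 10
-5 1 8 0
-5 2 -1 12

Output[0,0]: The receptive field on the input at this output position is [5 5 3 / 0 0 3 / 0 2 3]. Elementwise product with the kernel and sum: 5·3 + 5·1 + 3·-2 + 0·1 + 3·1 + 0·-1 + 2·-1 + 3·-1.
Output[0,1]: The receptive field on the input at this output position is [5 3 4 / 0 3 1 / 2 3 3]. Elementwise product with the kernel and sum: 5·3 + 3·1 + 4·-2 + 0·1 + 1·1 + 2·-1 + 3·-1 + 3·-1.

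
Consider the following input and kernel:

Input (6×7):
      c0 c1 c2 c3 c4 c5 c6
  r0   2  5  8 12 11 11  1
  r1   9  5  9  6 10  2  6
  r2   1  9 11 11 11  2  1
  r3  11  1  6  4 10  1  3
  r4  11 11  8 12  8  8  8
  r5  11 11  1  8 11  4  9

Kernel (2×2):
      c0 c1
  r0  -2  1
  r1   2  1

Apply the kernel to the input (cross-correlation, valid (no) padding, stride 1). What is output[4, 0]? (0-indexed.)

The receptive field on the input at this output position is [11 11 / 11 11]. Elementwise product with the kernel and sum: 11·-2 + 11·1 + 11·2 + 11·1.

22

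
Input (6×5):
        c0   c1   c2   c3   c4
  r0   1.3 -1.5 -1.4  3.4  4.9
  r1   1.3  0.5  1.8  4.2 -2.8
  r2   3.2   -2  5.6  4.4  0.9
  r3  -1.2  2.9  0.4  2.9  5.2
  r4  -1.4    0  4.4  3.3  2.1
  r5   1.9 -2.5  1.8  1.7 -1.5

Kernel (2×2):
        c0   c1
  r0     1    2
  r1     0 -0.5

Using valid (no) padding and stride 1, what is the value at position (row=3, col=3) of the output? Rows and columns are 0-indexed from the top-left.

The receptive field on the input at this output position is [2.9 5.2 / 3.3 2.1]. Elementwise product with the kernel and sum: 2.9·1 + 5.2·2 + 2.1·-0.5.

12.25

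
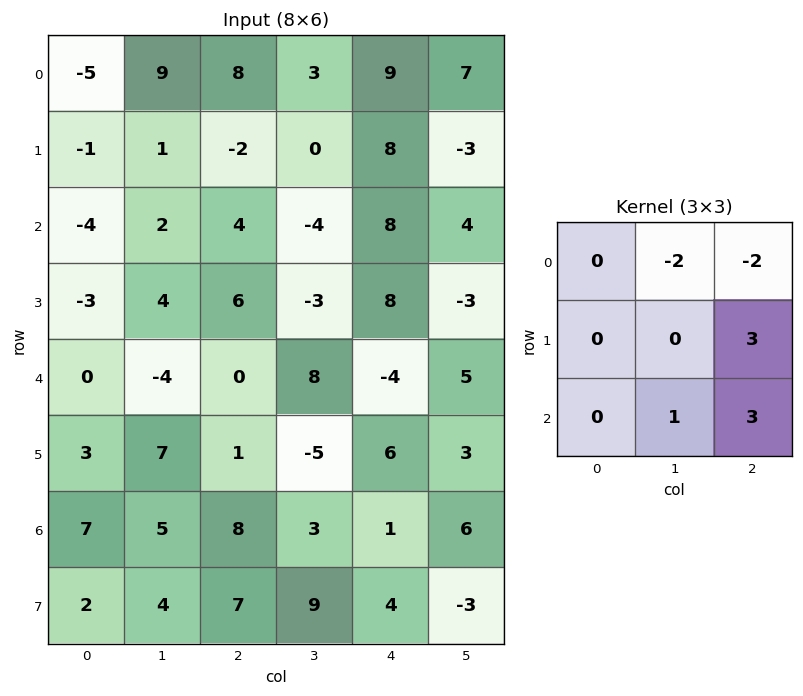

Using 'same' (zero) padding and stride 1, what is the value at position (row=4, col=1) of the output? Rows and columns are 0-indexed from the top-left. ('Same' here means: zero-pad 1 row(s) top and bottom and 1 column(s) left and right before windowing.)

-10

The receptive field on the zero-padded input at this output position is [-3 4 6 / 0 -4 0 / 3 7 1]. Elementwise product with the kernel and sum: 4·-2 + 6·-2 + 0·3 + 7·1 + 1·3.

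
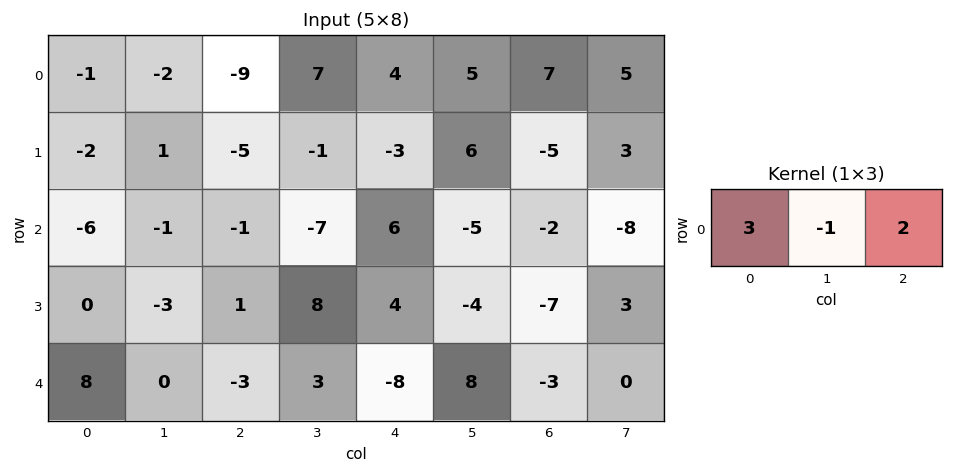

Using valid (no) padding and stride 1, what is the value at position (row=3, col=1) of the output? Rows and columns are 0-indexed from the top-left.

The receptive field on the input at this output position is [-3 1 8]. Elementwise product with the kernel and sum: -3·3 + 1·-1 + 8·2.

6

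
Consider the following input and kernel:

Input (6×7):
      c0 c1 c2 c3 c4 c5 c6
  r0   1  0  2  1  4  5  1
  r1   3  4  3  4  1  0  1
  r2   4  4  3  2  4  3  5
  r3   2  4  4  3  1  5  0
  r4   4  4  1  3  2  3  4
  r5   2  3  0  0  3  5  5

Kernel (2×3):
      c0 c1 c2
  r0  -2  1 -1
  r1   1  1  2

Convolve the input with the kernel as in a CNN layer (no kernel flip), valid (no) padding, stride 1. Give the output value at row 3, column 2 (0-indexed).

2

The receptive field on the input at this output position is [4 3 1 / 1 3 2]. Elementwise product with the kernel and sum: 4·-2 + 3·1 + 1·-1 + 1·1 + 3·1 + 2·2.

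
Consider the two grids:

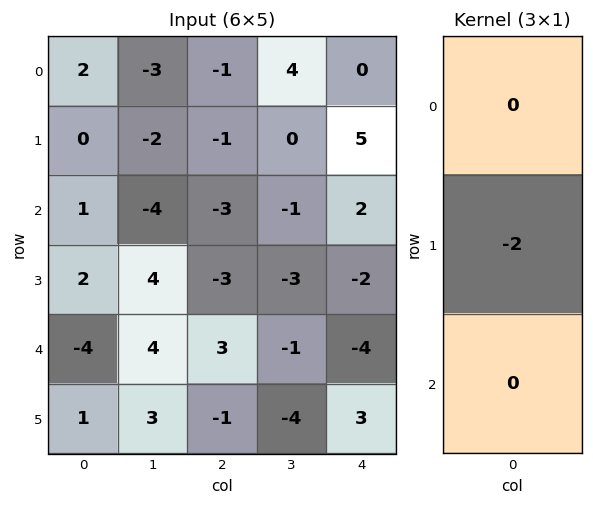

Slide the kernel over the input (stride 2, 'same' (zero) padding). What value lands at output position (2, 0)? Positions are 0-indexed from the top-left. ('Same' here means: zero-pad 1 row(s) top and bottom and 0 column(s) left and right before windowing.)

The receptive field on the zero-padded input at this output position is [2 / -4 / 1]. Elementwise product with the kernel and sum: -4·-2.

8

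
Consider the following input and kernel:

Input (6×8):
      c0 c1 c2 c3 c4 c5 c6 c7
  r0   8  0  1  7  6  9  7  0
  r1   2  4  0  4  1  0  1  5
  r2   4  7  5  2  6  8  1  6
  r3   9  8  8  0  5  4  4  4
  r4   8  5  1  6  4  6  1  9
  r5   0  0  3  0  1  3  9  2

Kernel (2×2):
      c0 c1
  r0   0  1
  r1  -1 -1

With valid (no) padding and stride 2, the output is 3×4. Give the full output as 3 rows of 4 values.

-6 3 8 -6
-10 -6 -1 -2
5 3 2 -2

Output[0,0]: The receptive field on the input at this output position is [8 0 / 2 4]. Elementwise product with the kernel and sum: 0·1 + 2·-1 + 4·-1.
Output[0,1]: The receptive field on the input at this output position is [1 7 / 0 4]. Elementwise product with the kernel and sum: 7·1 + 0·-1 + 4·-1.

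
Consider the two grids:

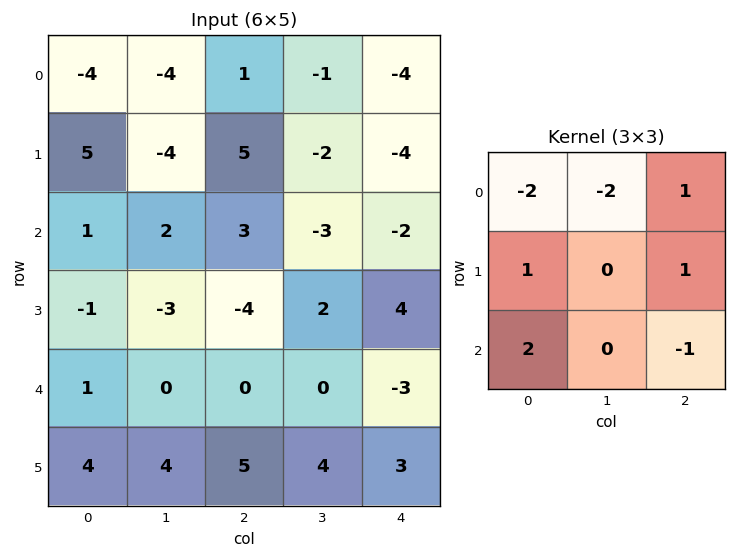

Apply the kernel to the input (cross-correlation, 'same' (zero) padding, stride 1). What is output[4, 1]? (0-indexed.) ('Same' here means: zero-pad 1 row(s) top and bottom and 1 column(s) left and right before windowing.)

8

The receptive field on the zero-padded input at this output position is [-1 -3 -4 / 1 0 0 / 4 4 5]. Elementwise product with the kernel and sum: -1·-2 + -3·-2 + -4·1 + 1·1 + 0·1 + 4·2 + 5·-1.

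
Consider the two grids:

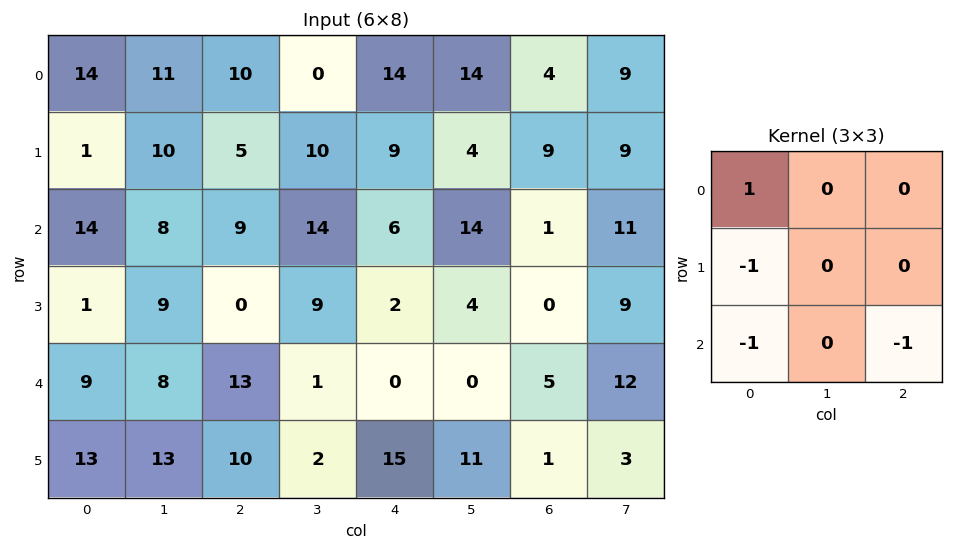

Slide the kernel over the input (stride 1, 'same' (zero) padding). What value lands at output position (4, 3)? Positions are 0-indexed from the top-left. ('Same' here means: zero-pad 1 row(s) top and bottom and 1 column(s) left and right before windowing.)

The receptive field on the zero-padded input at this output position is [0 9 2 / 13 1 0 / 10 2 15]. Elementwise product with the kernel and sum: 0·1 + 13·-1 + 10·-1 + 15·-1.

-38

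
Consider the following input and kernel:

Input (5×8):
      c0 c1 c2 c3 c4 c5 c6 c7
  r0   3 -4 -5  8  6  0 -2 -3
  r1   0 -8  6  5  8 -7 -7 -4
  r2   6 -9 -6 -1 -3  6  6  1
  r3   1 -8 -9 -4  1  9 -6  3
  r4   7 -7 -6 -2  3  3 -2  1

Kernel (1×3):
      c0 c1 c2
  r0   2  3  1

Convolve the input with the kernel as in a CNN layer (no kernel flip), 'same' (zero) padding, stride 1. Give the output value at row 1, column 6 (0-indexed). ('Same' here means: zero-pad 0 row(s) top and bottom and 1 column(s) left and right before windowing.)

The receptive field on the zero-padded input at this output position is [-7 -7 -4]. Elementwise product with the kernel and sum: -7·2 + -7·3 + -4·1.

-39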